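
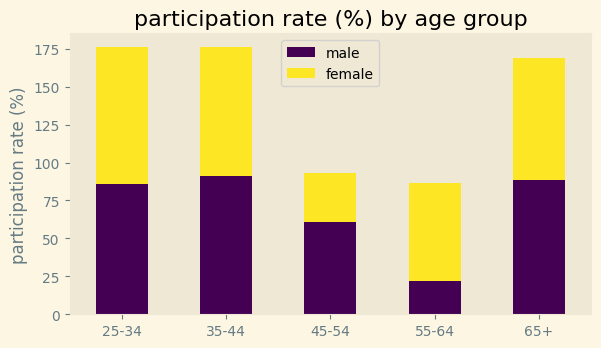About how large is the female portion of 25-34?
≈ 100

female top ≈ 180, bottom ≈ 80; segment ≈ 100.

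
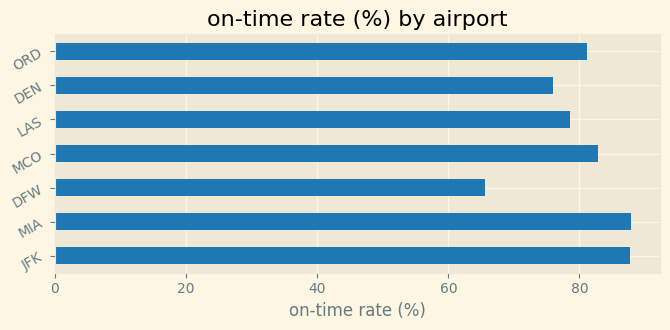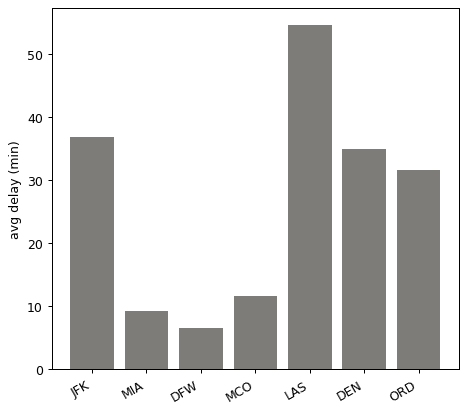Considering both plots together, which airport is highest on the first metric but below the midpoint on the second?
MIA

Chart 2 median avg delay (min) ≈ 30; below-median airports: MIA, DFW, MCO. Among those, MIA has the highest on-time rate (%) (≈ 90).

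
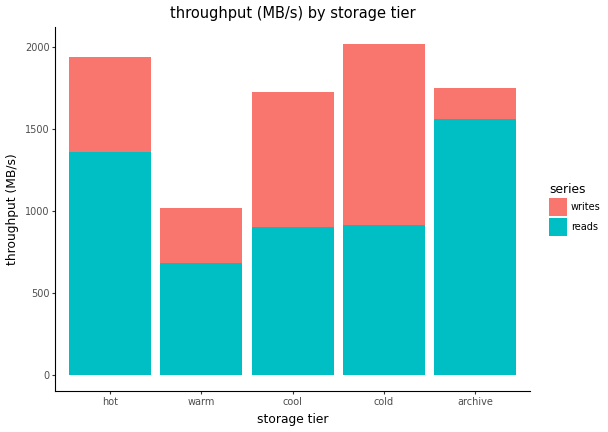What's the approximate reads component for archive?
reads top ≈ 1600, bottom ≈ 0; segment ≈ 1600.

≈ 1600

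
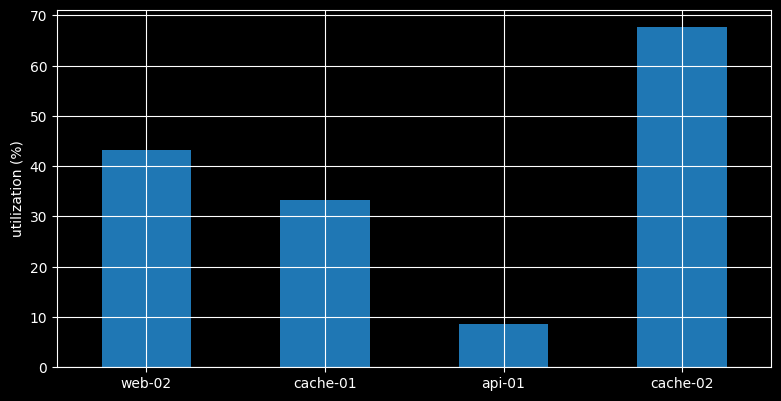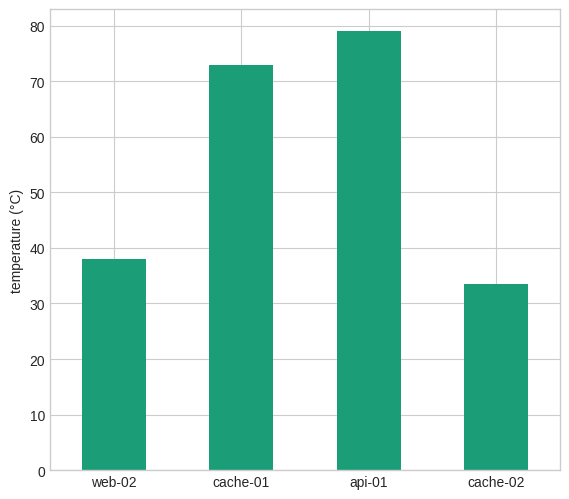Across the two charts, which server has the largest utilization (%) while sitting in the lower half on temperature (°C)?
cache-02

Chart 2 median temperature (°C) ≈ 60; below-median servers: web-02, cache-02. Among those, cache-02 has the highest utilization (%) (≈ 70).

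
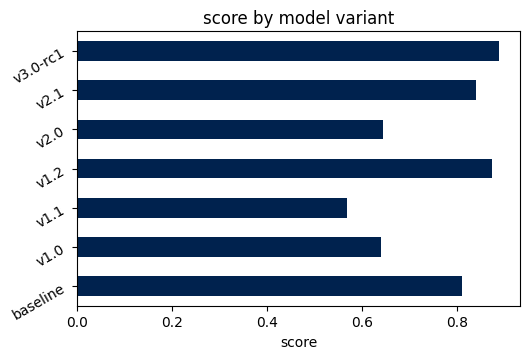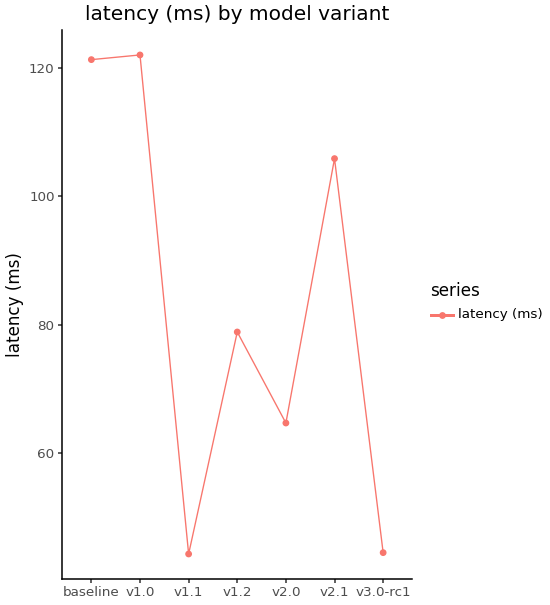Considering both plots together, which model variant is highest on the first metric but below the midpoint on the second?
Chart 2 median latency (ms) ≈ 80; below-median model variants: v1.1, v2.0, v3.0-rc1. Among those, v3.0-rc1 has the highest score (≈ 0.9).

v3.0-rc1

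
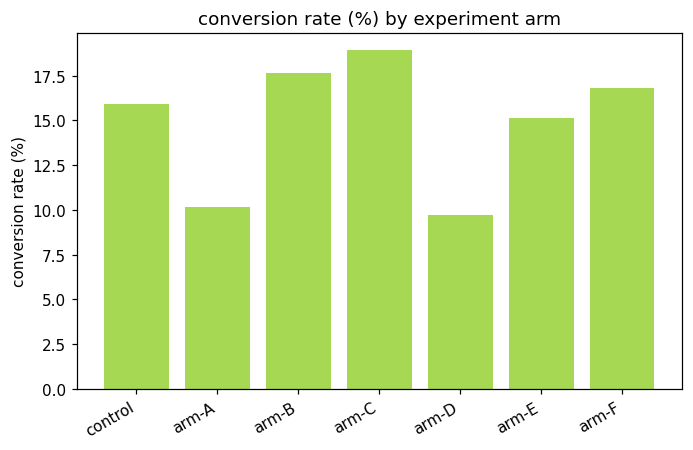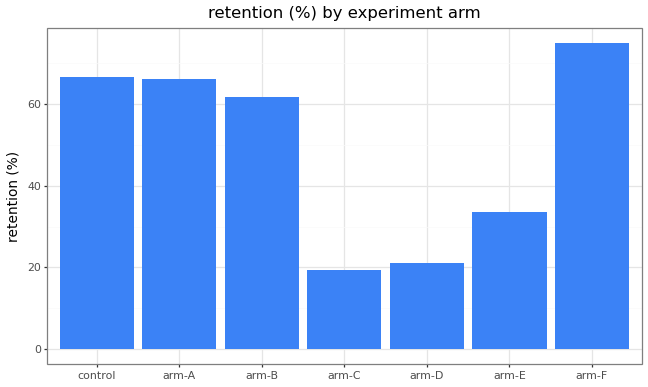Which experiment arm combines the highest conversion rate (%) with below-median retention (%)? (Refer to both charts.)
Chart 2 median retention (%) ≈ 60; below-median experiment arms: arm-C, arm-D, arm-E. Among those, arm-C has the highest conversion rate (%) (≈ 18).

arm-C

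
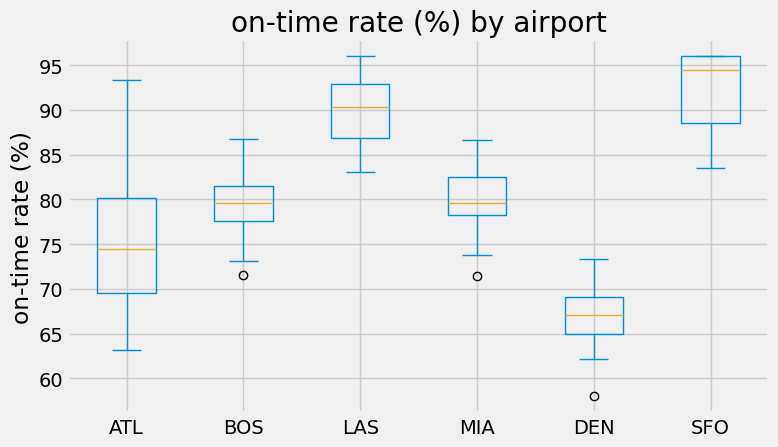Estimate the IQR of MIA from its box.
Q3 ≈ 85, Q1 ≈ 80; IQR ≈ 5.

≈ 5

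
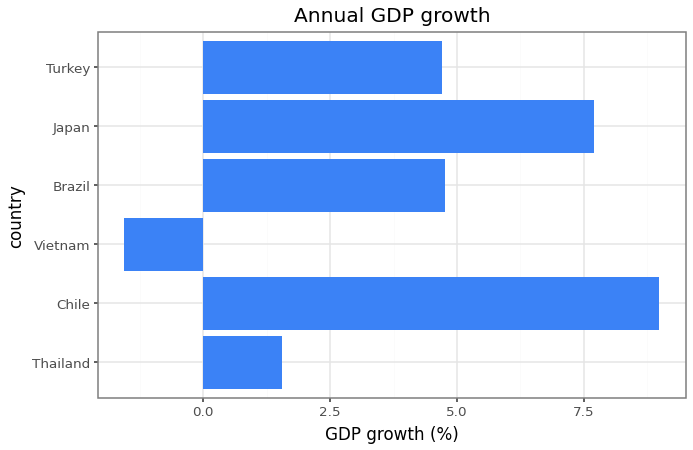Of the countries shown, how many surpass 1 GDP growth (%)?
5

Above 1: Thailand, Chile, Brazil, Japan, Turkey.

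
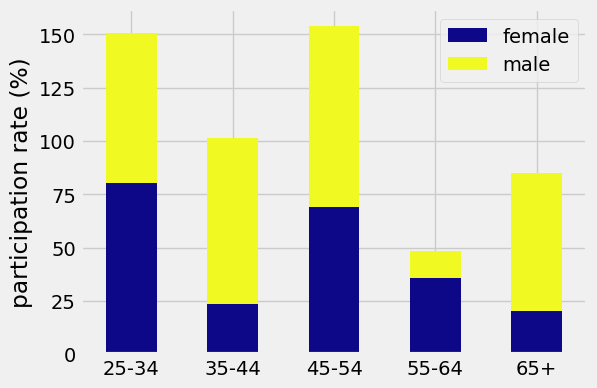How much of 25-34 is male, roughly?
male top ≈ 160, bottom ≈ 80; segment ≈ 80.

≈ 80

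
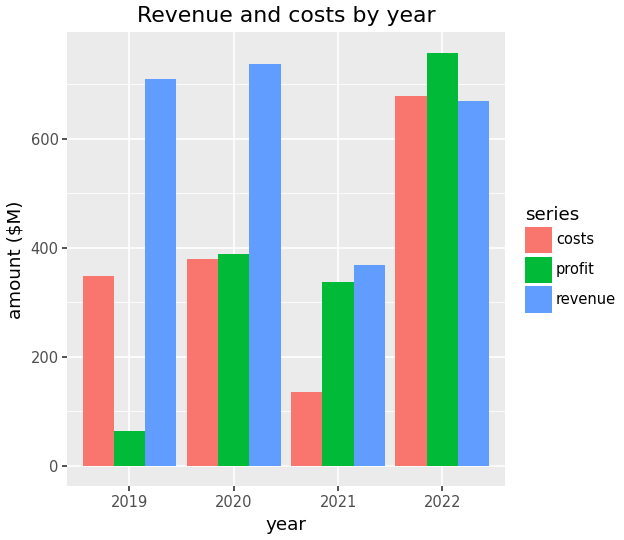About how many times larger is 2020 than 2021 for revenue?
2020 ≈ 700, 2021 ≈ 400; 700/400 ≈ 1.75.

≈ 1.75×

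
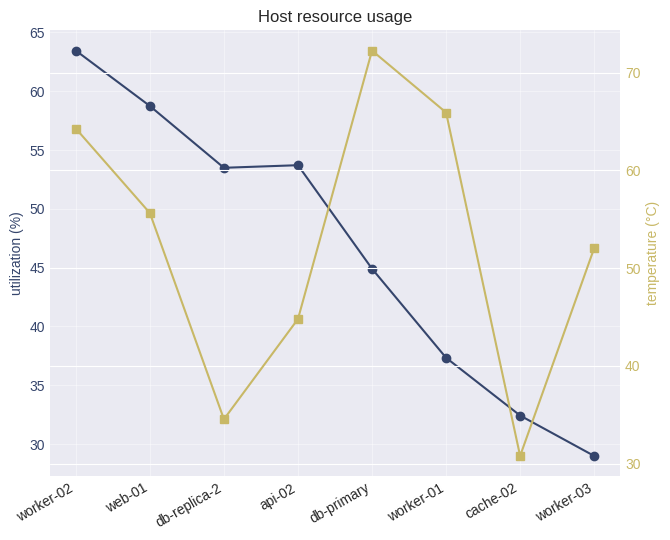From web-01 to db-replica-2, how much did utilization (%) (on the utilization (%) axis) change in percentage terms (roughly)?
web-01 ≈ 60, db-replica-2 ≈ 55; (55 − 60) / 60 ≈ -8.3%.

≈ -8.3%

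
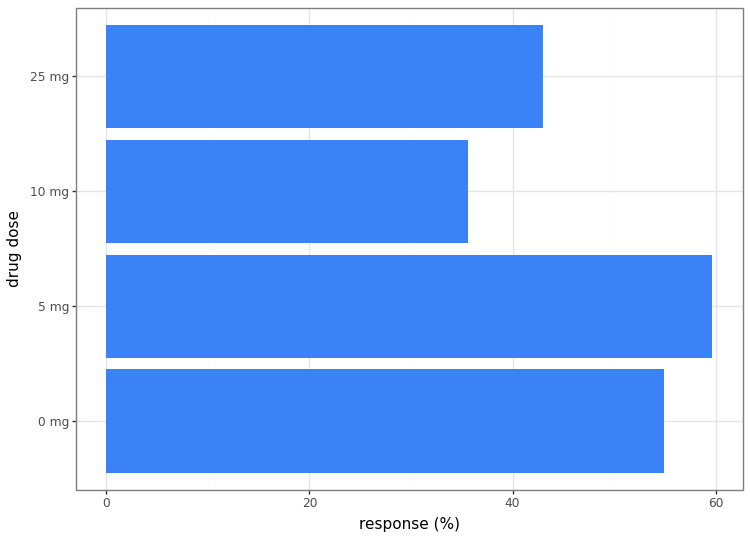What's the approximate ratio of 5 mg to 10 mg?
≈ 1.71×

5 mg ≈ 60, 10 mg ≈ 35; 60/35 ≈ 1.71.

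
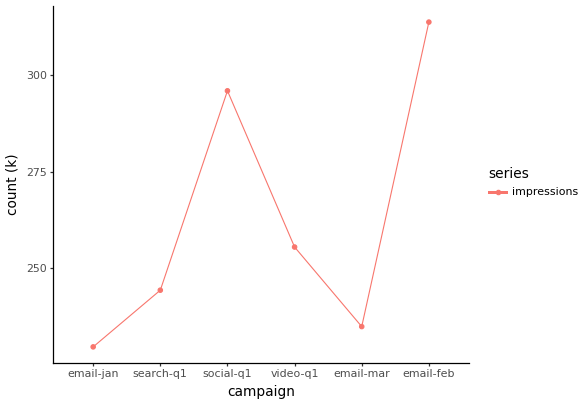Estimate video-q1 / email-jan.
≈ 1.13×

video-q1 ≈ 260, email-jan ≈ 230; 260/230 ≈ 1.13.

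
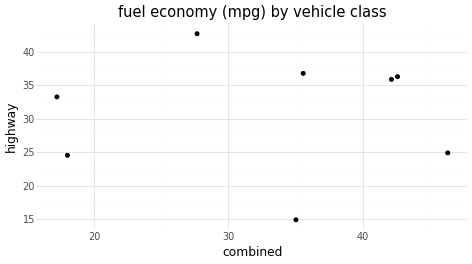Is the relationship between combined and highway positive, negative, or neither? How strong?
no clear correlation

Points are roughly uncorrelated; weak (|r| ≈ 0.0).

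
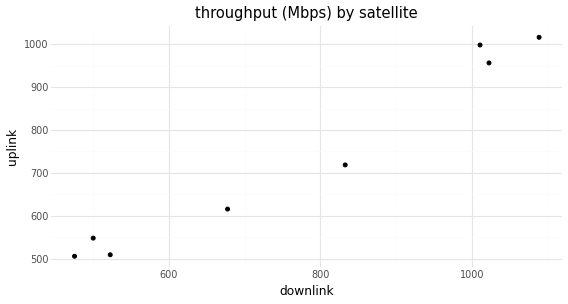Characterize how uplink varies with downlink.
positive, strong

Points are positively correlated; strong (|r| ≈ 1.0).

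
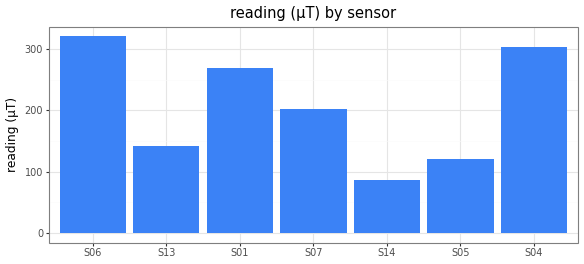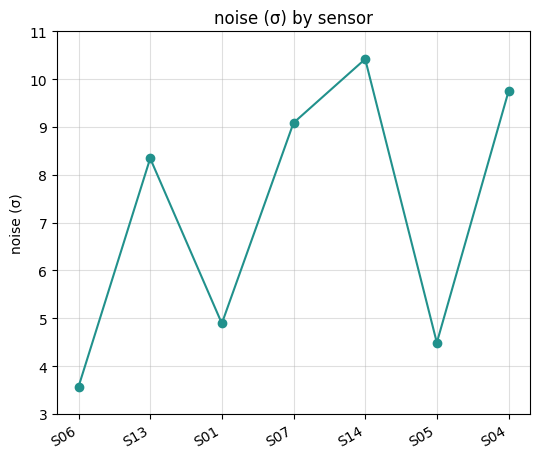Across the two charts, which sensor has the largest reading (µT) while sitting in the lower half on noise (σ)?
S06

Chart 2 median noise (σ) ≈ 8; below-median sensors: S06, S01, S05. Among those, S06 has the highest reading (µT) (≈ 300).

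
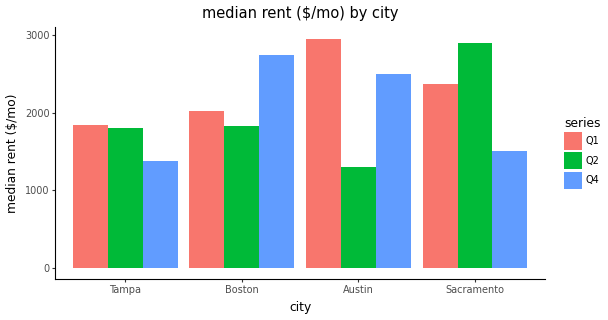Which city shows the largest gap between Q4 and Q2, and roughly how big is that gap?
Sacramento, ≈ 1500 $/mo

Sacramento: Q4 ≈ 1500, Q2 ≈ 3000 → gap ≈ 1500. Next-largest (Austin) is only ≈ 1000.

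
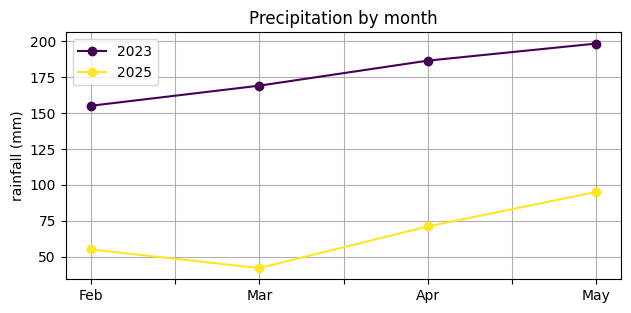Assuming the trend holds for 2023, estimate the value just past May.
≈ 220

Last three: 160, 180, 200 → slope ≈ 20/step → next ≈ 220.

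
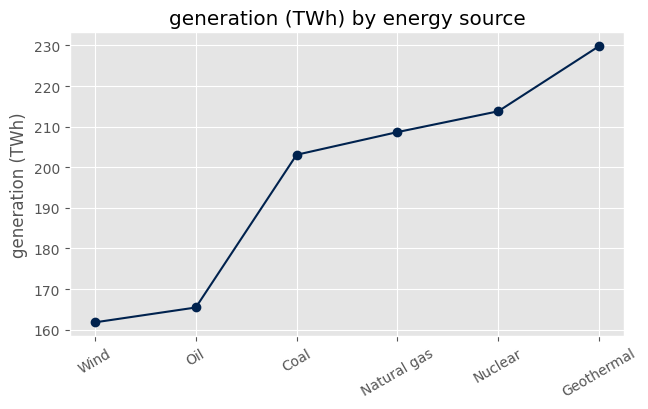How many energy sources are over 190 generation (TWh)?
Above 190: Coal, Natural gas, Nuclear, Geothermal.

4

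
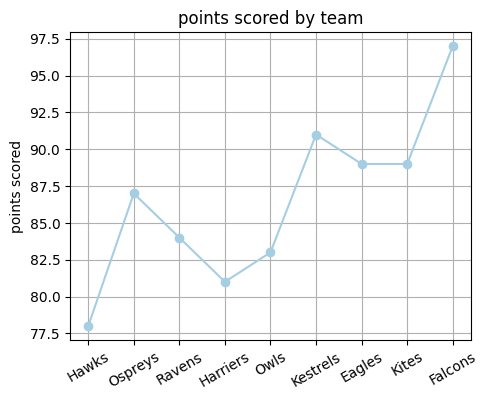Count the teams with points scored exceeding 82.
Above 82: Ospreys, Ravens, Owls, Kestrels, Eagles, Kites, Falcons.

7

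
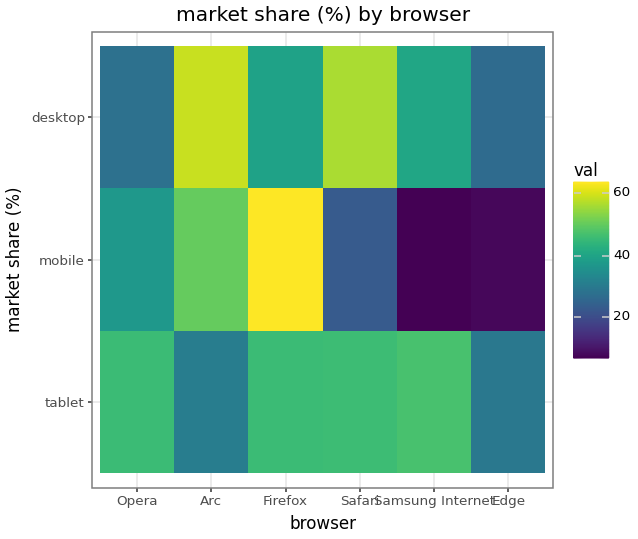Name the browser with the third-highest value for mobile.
Opera

Top 4 for mobile: Firefox ≈ 65, Arc ≈ 50, Opera ≈ 35, Safari ≈ 25.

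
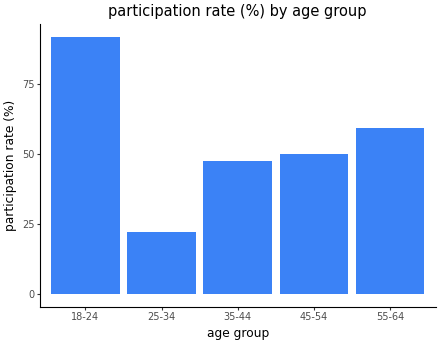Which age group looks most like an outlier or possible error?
18-24

18-24 ≈ 90; the rest sit between ≈ 20 and ≈ 60.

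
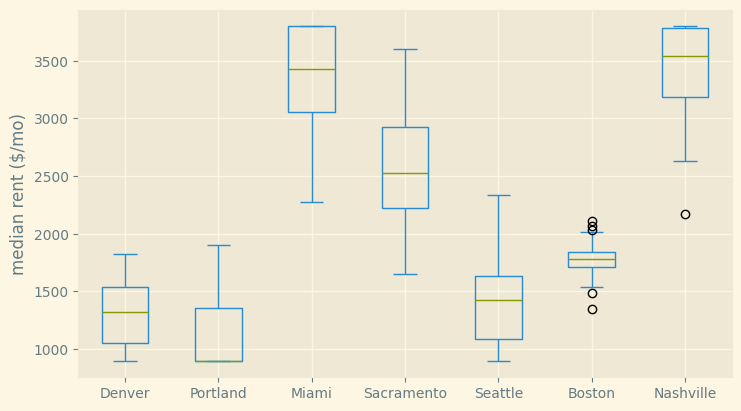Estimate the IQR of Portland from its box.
Q3 ≈ 1500, Q1 ≈ 1000; IQR ≈ 500.

≈ 500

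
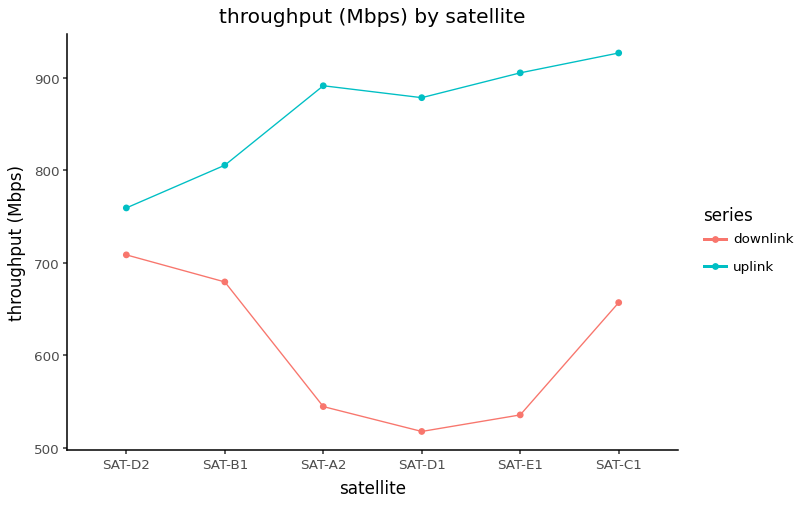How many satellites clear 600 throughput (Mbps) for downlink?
Above 600: SAT-D2, SAT-B1, SAT-C1.

3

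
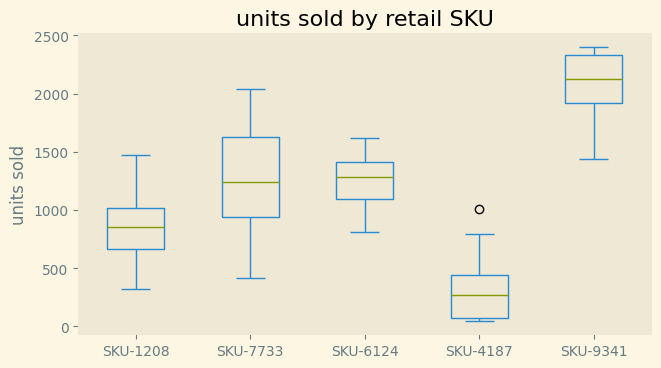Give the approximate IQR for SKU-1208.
≈ 400

Q3 ≈ 1000, Q1 ≈ 600; IQR ≈ 400.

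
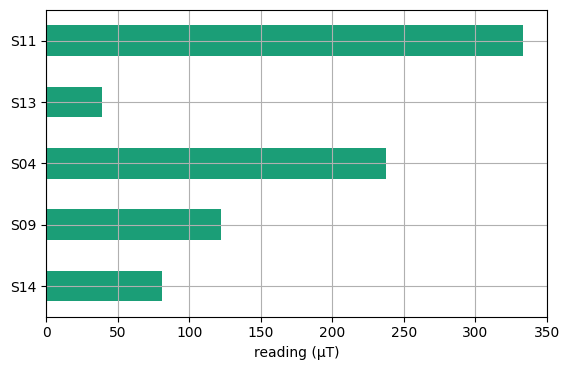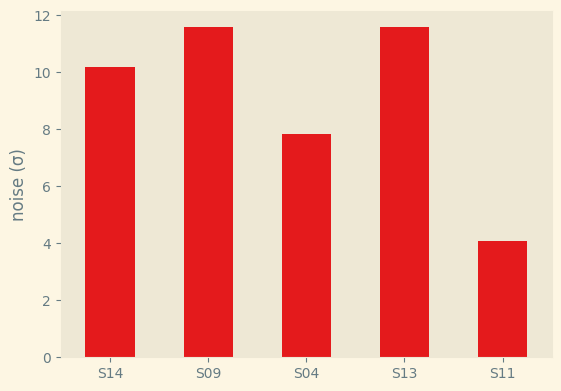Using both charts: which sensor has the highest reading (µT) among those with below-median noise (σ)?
S11

Chart 2 median noise (σ) ≈ 10; below-median sensors: S04, S11. Among those, S11 has the highest reading (µT) (≈ 350).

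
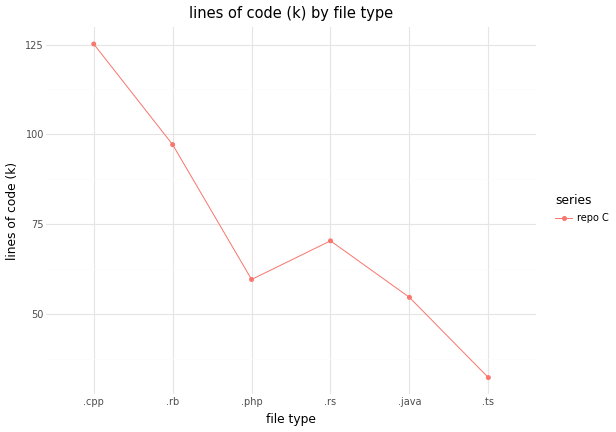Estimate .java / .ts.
≈ 1.67×

.java ≈ 50, .ts ≈ 30; 50/30 ≈ 1.67.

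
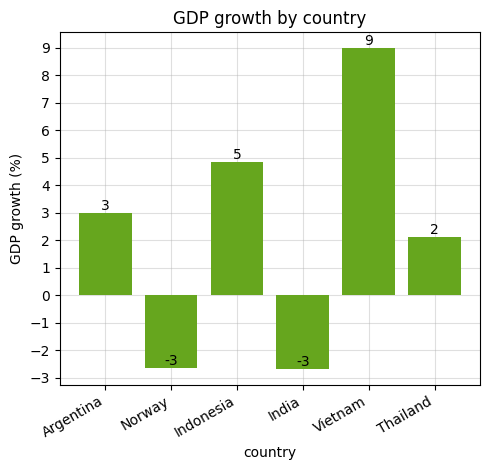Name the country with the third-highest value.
Argentina

Top 4: Vietnam ≈ 9, Indonesia ≈ 5, Argentina ≈ 3, Thailand ≈ 2.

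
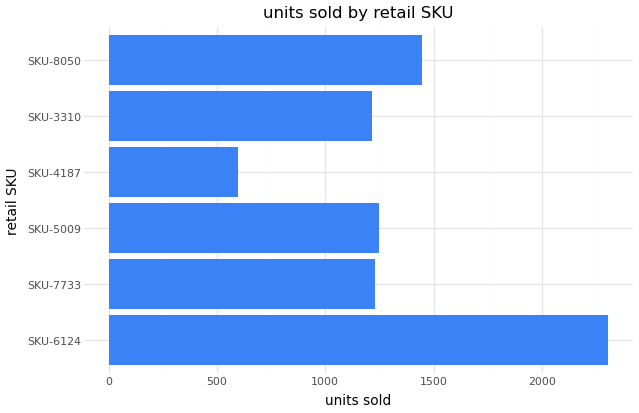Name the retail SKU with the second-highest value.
Top 3: SKU-6124 ≈ 2400, SKU-8050 ≈ 1400, SKU-5009 ≈ 1200.

SKU-8050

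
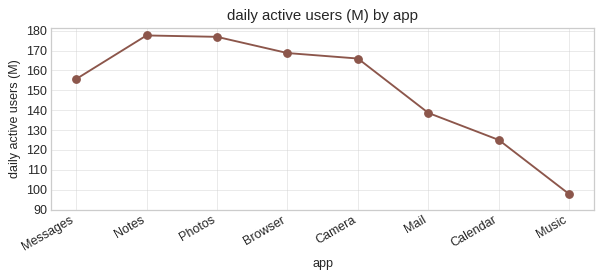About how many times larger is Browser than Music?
≈ 1.7×

Browser ≈ 170, Music ≈ 100; 170/100 ≈ 1.7.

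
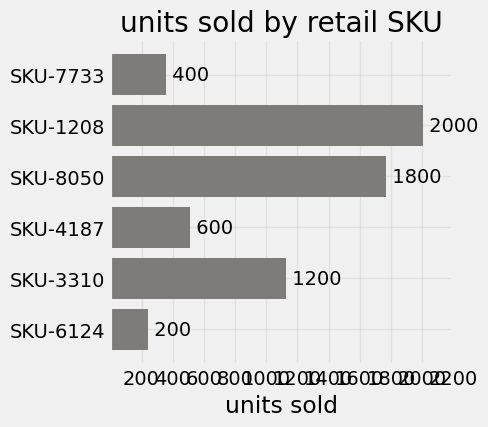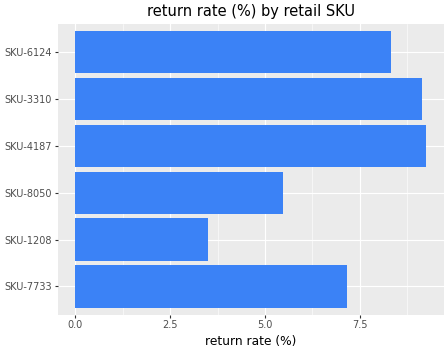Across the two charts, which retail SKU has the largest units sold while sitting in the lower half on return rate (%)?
SKU-1208

Chart 2 median return rate (%) ≈ 8; below-median retail SKUs: SKU-7733, SKU-1208, SKU-8050. Among those, SKU-1208 has the highest units sold (≈ 2000).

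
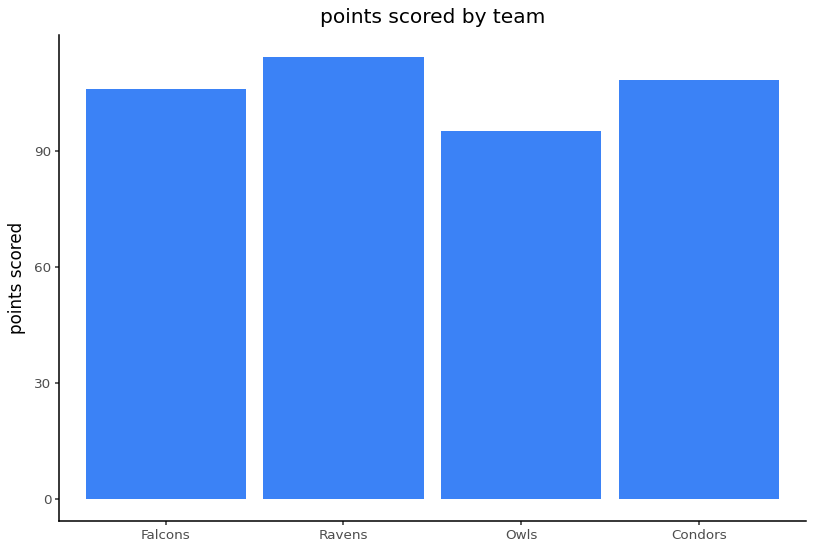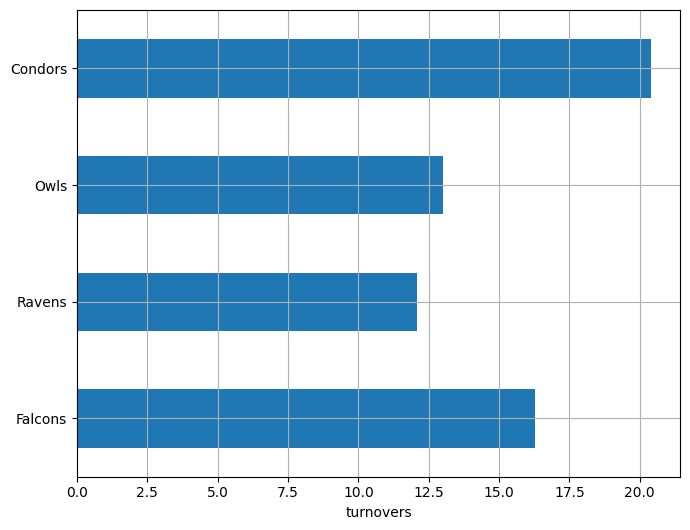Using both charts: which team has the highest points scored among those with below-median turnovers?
Chart 2 median turnovers ≈ 14; below-median teams: Ravens, Owls. Among those, Ravens has the highest points scored (≈ 120).

Ravens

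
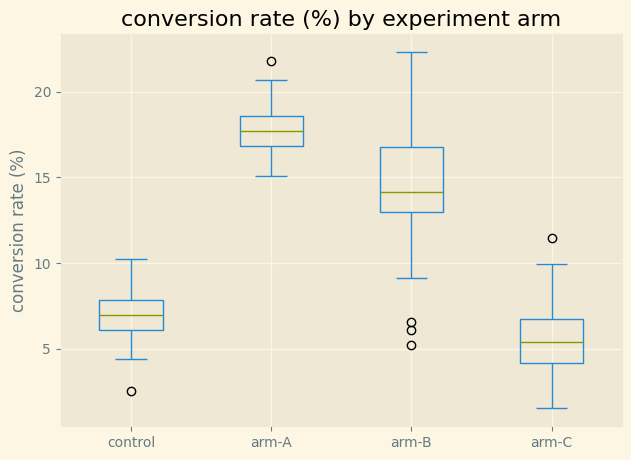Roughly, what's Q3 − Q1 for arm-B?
Q3 ≈ 17, Q1 ≈ 13; IQR ≈ 4.

≈ 4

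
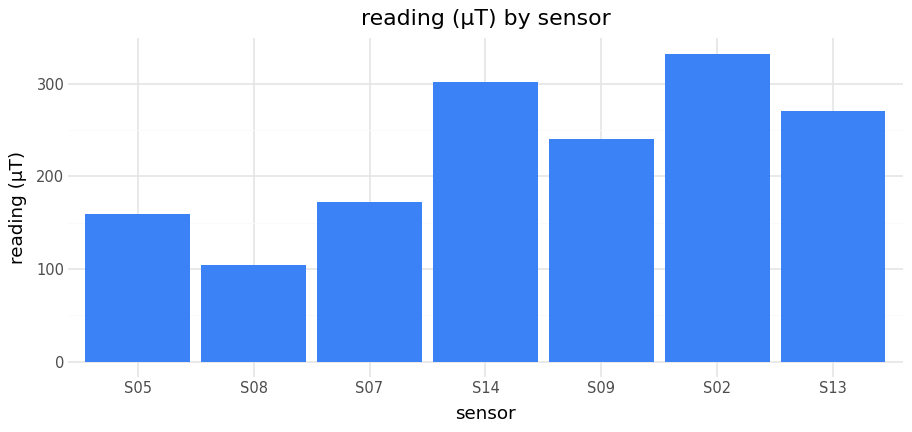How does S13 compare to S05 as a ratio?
≈ 1.67×

S13 ≈ 250, S05 ≈ 150; 250/150 ≈ 1.67.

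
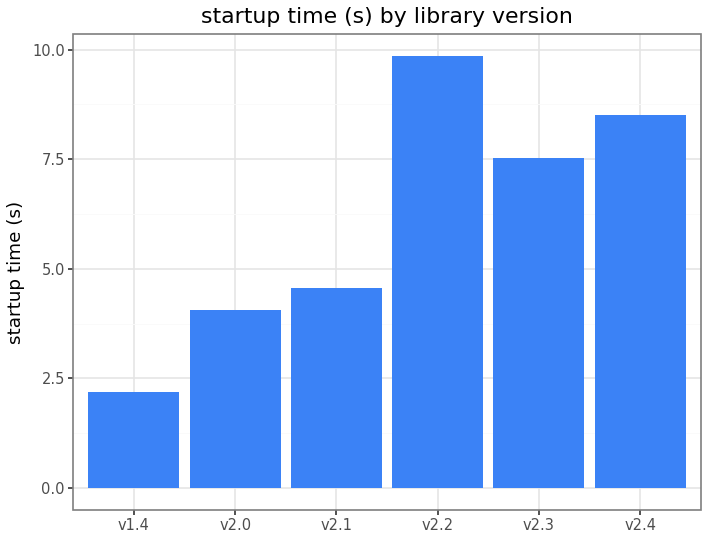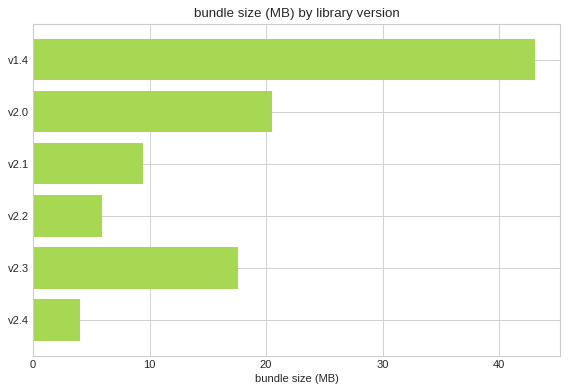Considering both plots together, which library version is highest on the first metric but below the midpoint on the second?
Chart 2 median bundle size (MB) ≈ 15; below-median library versions: v2.1, v2.2, v2.4. Among those, v2.2 has the highest startup time (s) (≈ 10).

v2.2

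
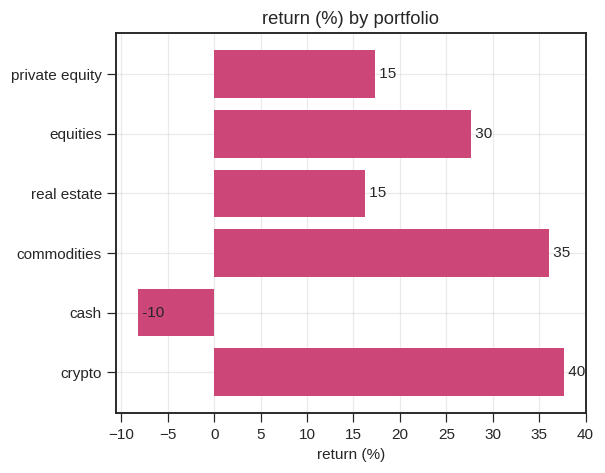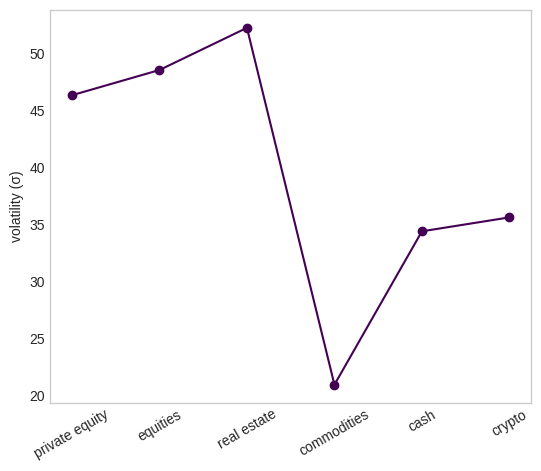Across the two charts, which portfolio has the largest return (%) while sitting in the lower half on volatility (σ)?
crypto

Chart 2 median volatility (σ) ≈ 40; below-median portfolios: commodities, cash, crypto. Among those, crypto has the highest return (%) (≈ 40).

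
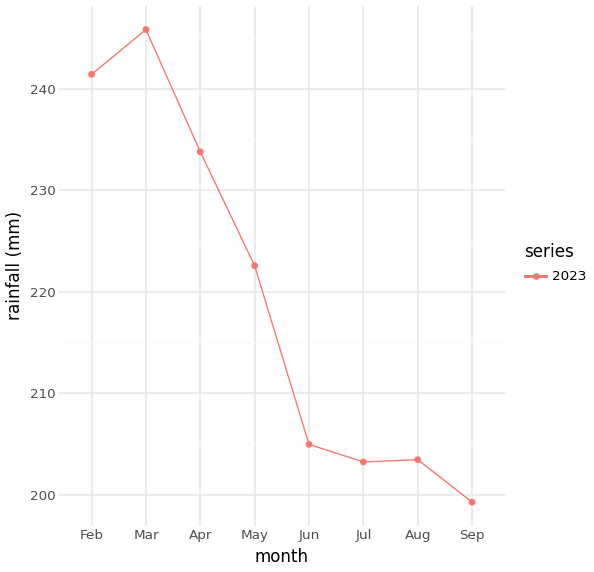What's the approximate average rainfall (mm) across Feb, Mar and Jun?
(240 + 245 + 205) / 3 ≈ 230.

≈ 230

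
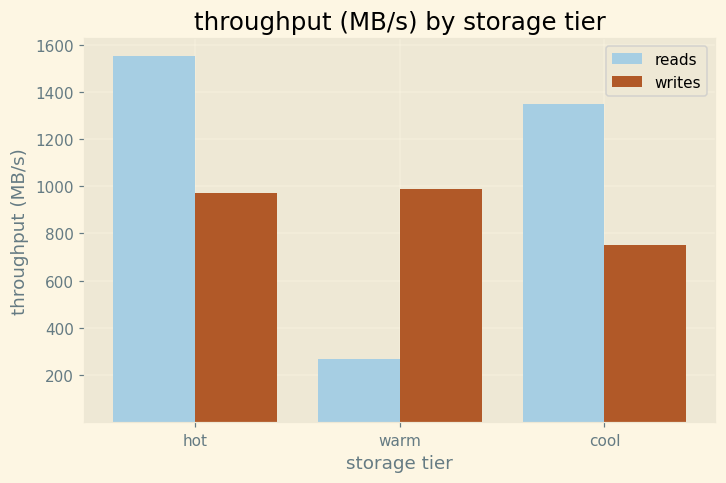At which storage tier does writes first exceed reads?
hot: writes ≈ 1000 vs reads ≈ 1600 (not yet); warm: writes ≈ 1000 vs reads ≈ 200 (first crossover).

warm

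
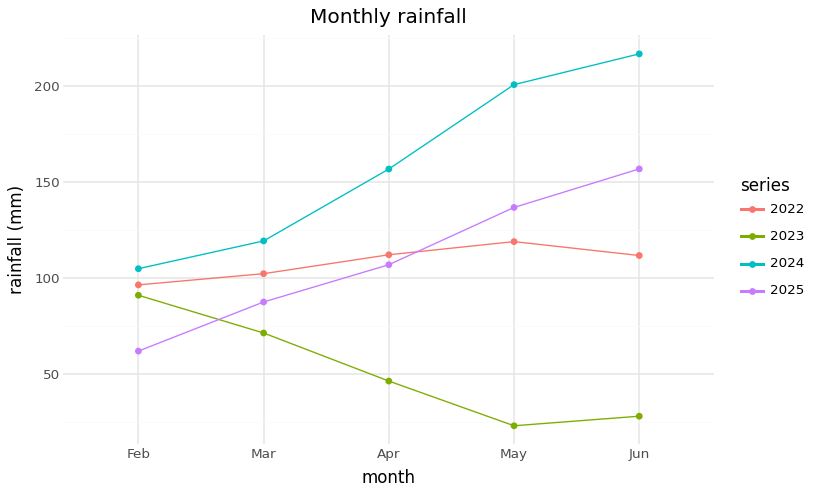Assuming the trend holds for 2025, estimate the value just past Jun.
Last three: 100, 140, 160 → slope ≈ 30/step → next ≈ 190.

≈ 190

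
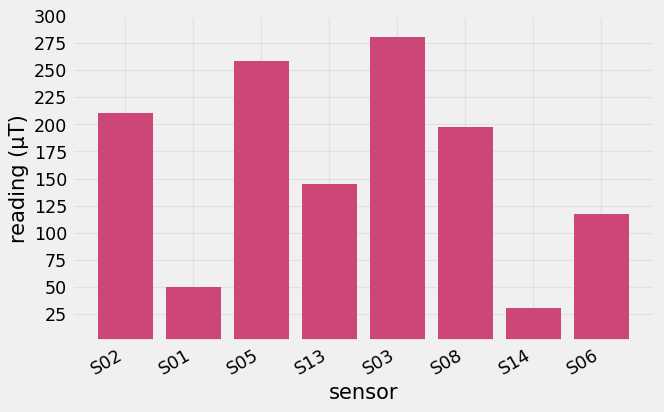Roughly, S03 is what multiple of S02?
S03 ≈ 275, S02 ≈ 200; 275/200 ≈ 1.38.

≈ 1.38×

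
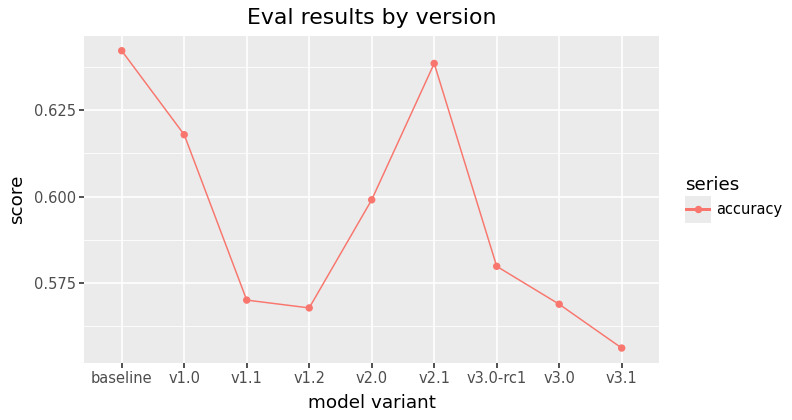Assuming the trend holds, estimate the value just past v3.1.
Last three: 0.58, 0.57, 0.56 → slope ≈ -0.01/step → next ≈ 0.55.

≈ 0.55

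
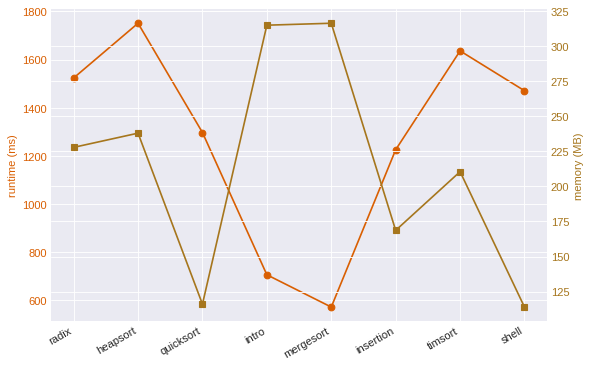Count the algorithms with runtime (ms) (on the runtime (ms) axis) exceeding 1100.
Above 1100: radix, heapsort, quicksort, insertion, timsort, shell.

6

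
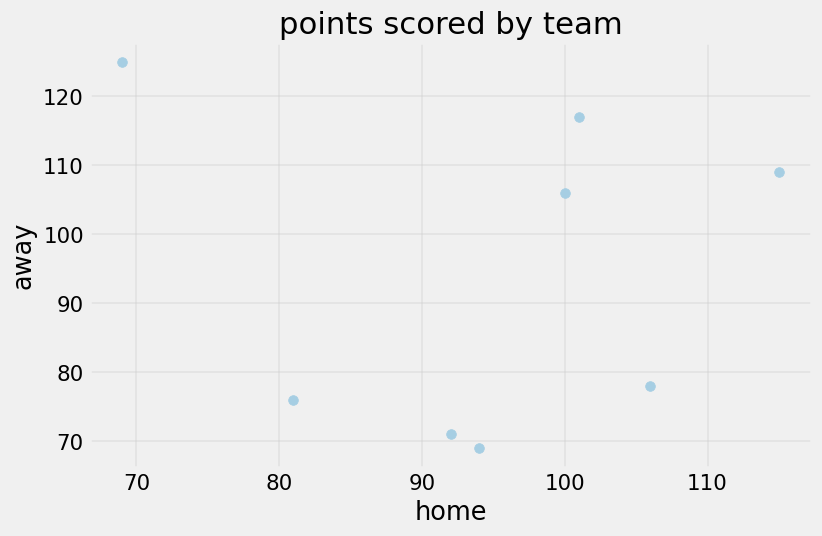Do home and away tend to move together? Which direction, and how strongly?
Points are roughly uncorrelated; weak (|r| ≈ 0.1).

no clear correlation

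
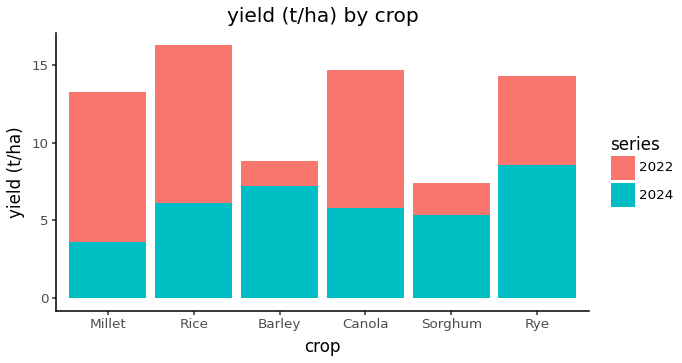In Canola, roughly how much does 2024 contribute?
2024 top ≈ 6, bottom ≈ 0; segment ≈ 6.

≈ 6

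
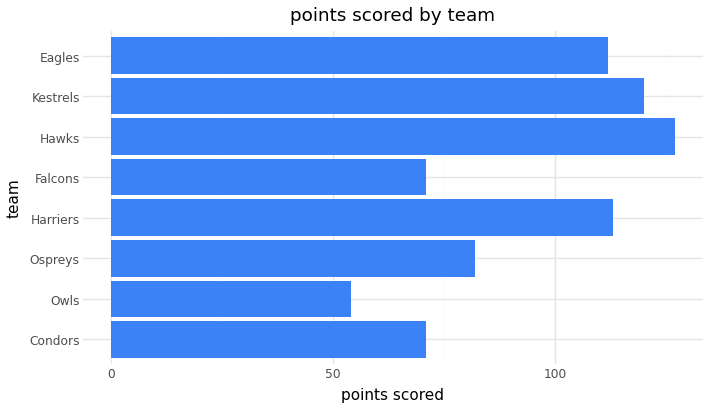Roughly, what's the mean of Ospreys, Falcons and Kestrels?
≈ 93

(80 + 80 + 120) / 3 ≈ 93.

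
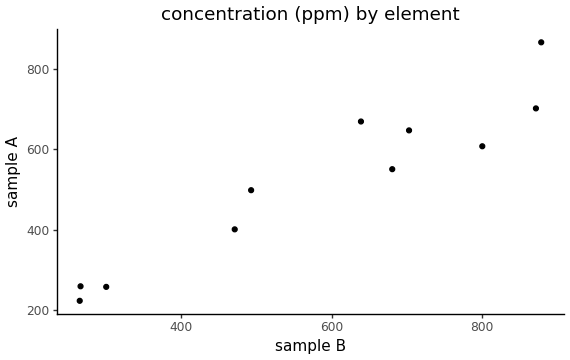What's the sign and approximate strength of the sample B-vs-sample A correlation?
positive, strong

Points are positively correlated; strong (|r| ≈ 1.0).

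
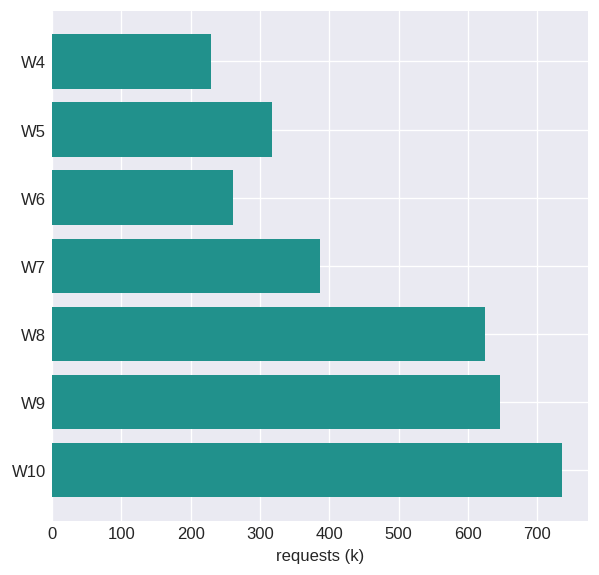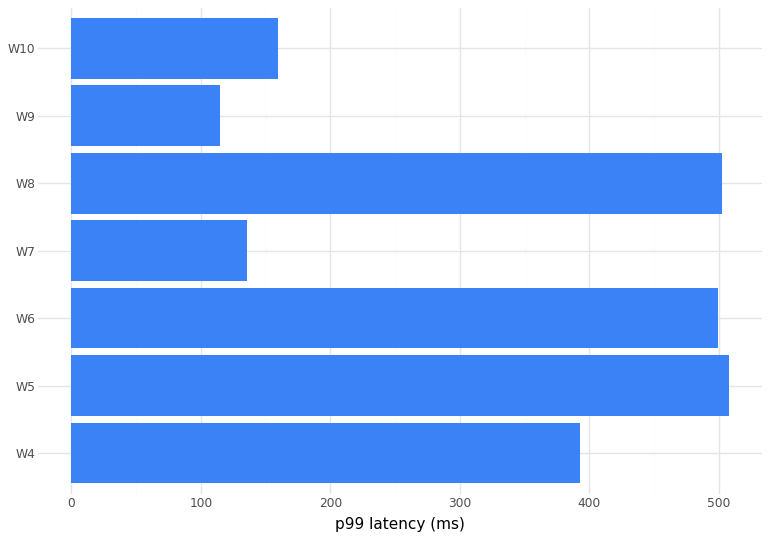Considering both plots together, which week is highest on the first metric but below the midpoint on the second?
Chart 2 median p99 latency (ms) ≈ 400; below-median weeks: W7, W9, W10. Among those, W10 has the highest requests (k) (≈ 700).

W10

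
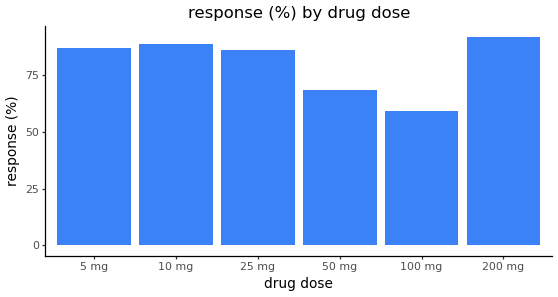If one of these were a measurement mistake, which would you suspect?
100 mg

100 mg ≈ 60; the rest sit between ≈ 70 and ≈ 90.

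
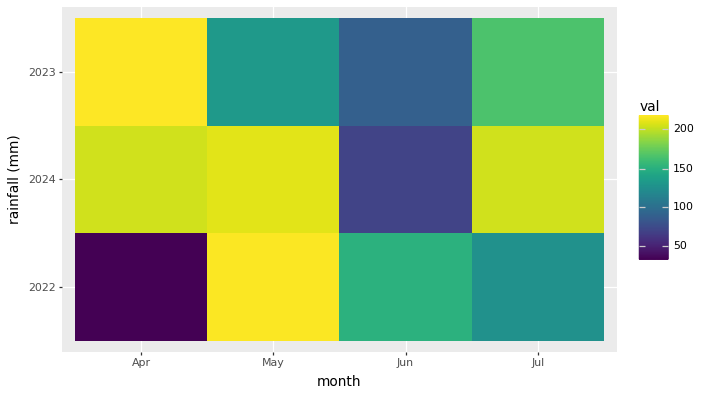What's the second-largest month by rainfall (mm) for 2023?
Jul

Top 3 for 2023: Apr ≈ 220, Jul ≈ 160, May ≈ 140.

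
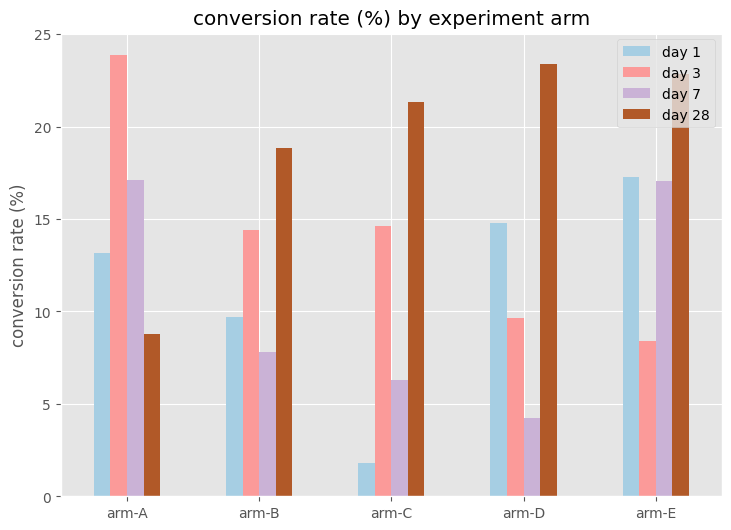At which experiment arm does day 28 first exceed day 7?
arm-A: day 28 ≈ 8 vs day 7 ≈ 18 (not yet); arm-B: day 28 ≈ 18 vs day 7 ≈ 8 (first crossover).

arm-B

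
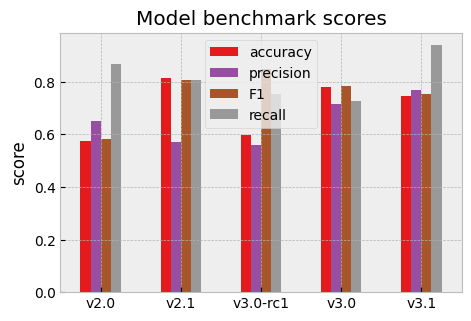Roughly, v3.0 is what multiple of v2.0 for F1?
≈ 1.33×

v3.0 ≈ 0.8, v2.0 ≈ 0.6; 0.8/0.6 ≈ 1.33.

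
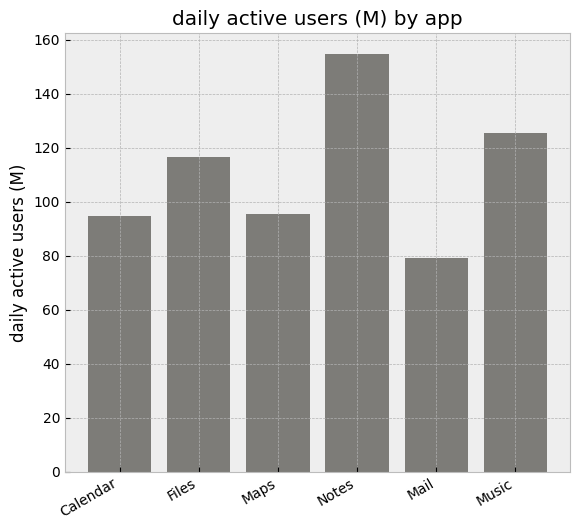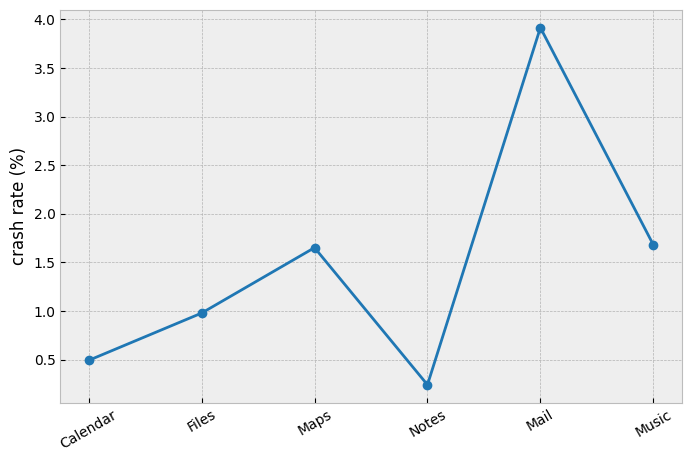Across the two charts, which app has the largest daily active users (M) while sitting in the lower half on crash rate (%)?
Chart 2 median crash rate (%) ≈ 1.5; below-median apps: Calendar, Files, Notes. Among those, Notes has the highest daily active users (M) (≈ 160).

Notes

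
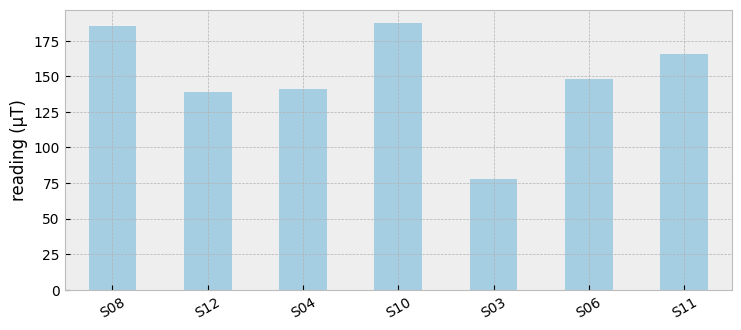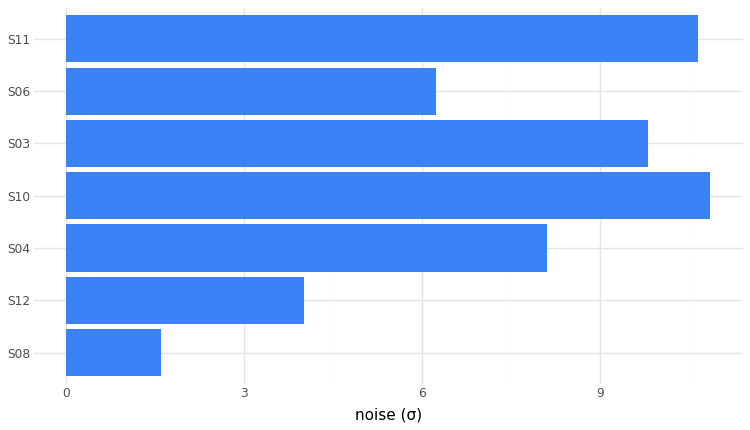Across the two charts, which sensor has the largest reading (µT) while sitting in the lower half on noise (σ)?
S08

Chart 2 median noise (σ) ≈ 8; below-median sensors: S08, S12, S06. Among those, S08 has the highest reading (µT) (≈ 180).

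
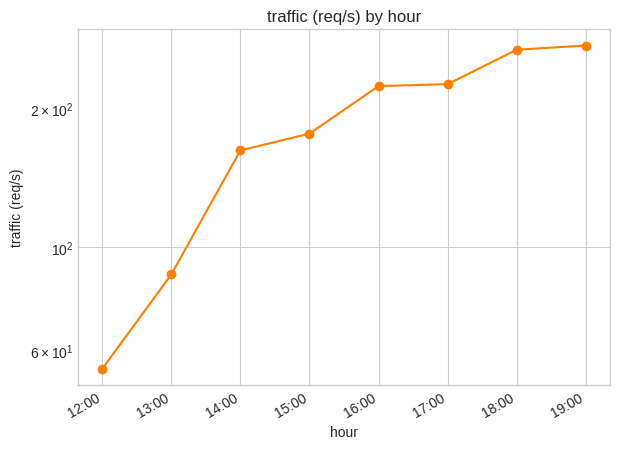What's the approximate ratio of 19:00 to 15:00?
19:00 ≈ 280, 15:00 ≈ 180; 280/180 ≈ 1.56.

≈ 1.56×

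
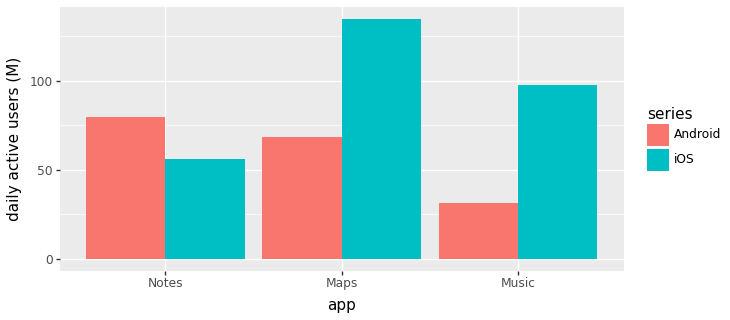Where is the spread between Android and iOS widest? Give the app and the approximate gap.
Maps: Android ≈ 60, iOS ≈ 140 → gap ≈ 80. Next-largest (Music) is only ≈ 60.

Maps, ≈ 80 M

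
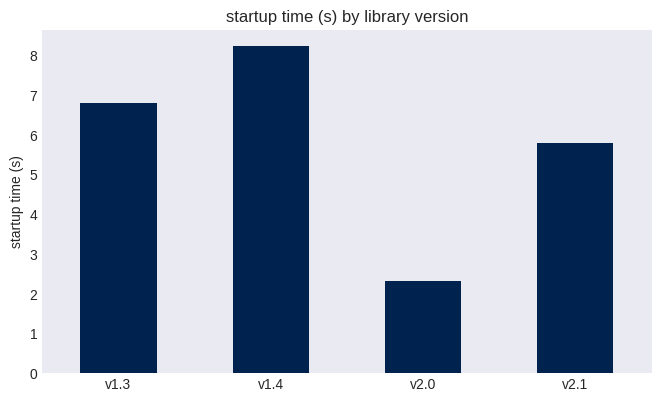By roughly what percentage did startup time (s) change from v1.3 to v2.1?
≈ -14.3%

v1.3 ≈ 7, v2.1 ≈ 6; (6 − 7) / 7 ≈ -14.3%.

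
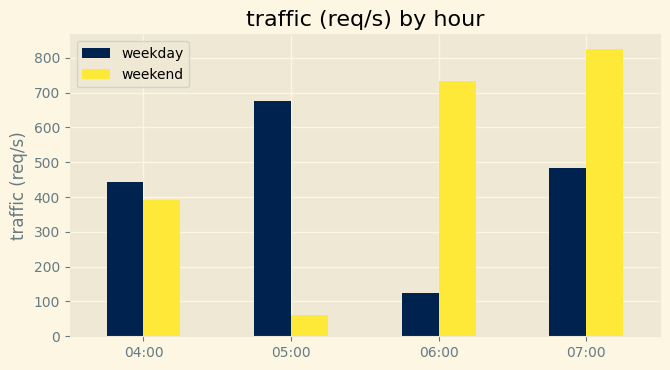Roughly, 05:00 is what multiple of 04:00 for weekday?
05:00 ≈ 700, 04:00 ≈ 400; 700/400 ≈ 1.75.

≈ 1.75×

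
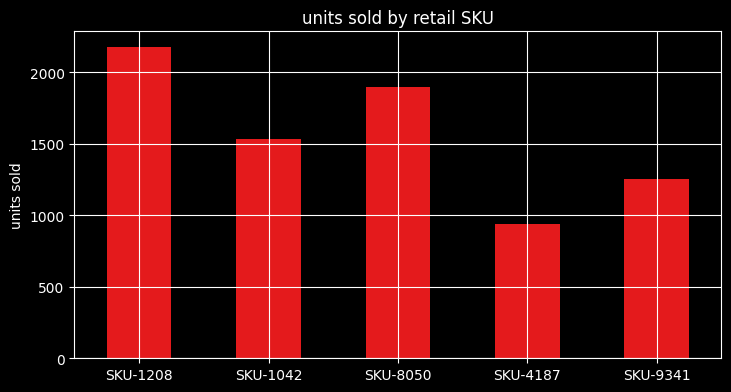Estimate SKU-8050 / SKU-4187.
SKU-8050 ≈ 1800, SKU-4187 ≈ 1000; 1800/1000 ≈ 1.8.

≈ 1.8×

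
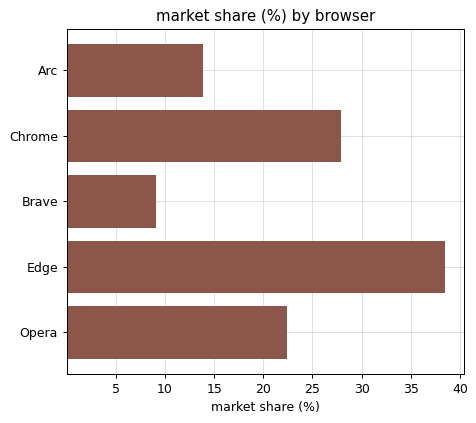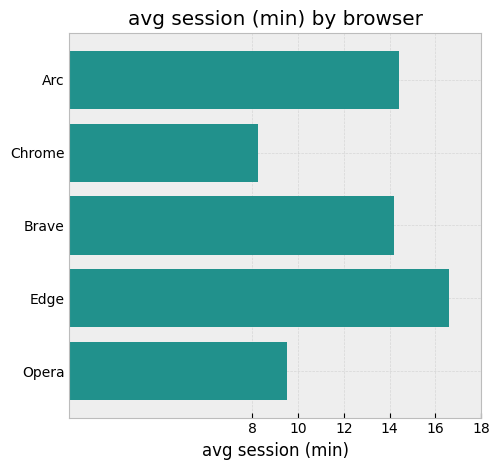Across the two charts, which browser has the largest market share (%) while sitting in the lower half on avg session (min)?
Chart 2 median avg session (min) ≈ 14; below-median browsers: Chrome, Opera. Among those, Chrome has the highest market share (%) (≈ 30).

Chrome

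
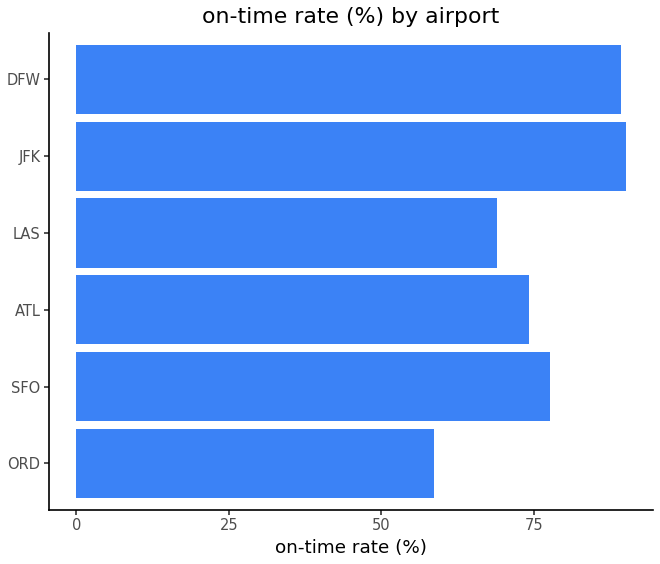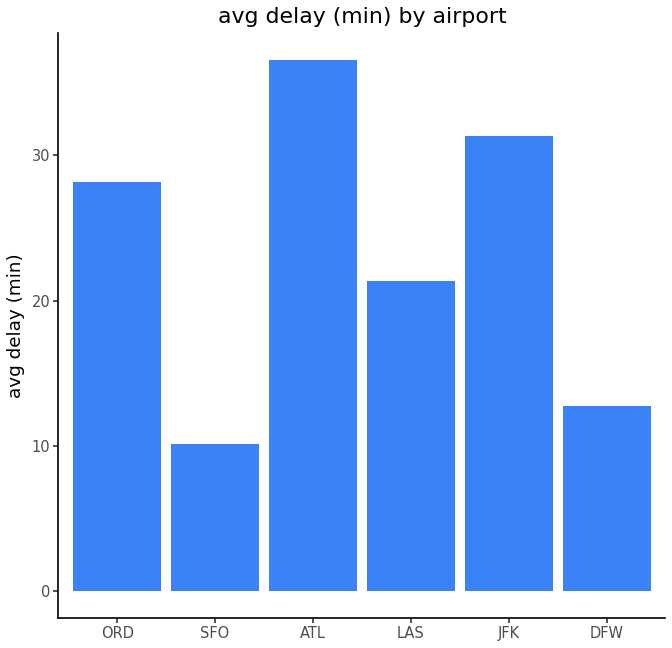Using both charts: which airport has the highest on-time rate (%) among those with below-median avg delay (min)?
Chart 2 median avg delay (min) ≈ 25; below-median airports: SFO, LAS, DFW. Among those, DFW has the highest on-time rate (%) (≈ 90).

DFW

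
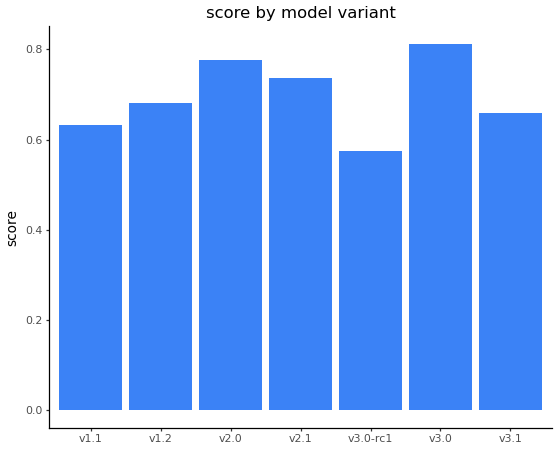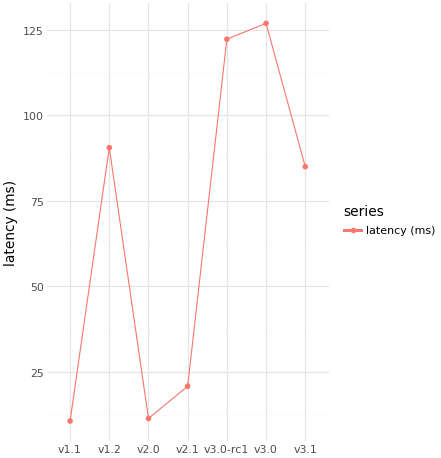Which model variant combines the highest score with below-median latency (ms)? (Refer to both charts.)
Chart 2 median latency (ms) ≈ 80; below-median model variants: v1.1, v2.0, v2.1. Among those, v2.0 has the highest score (≈ 0.8).

v2.0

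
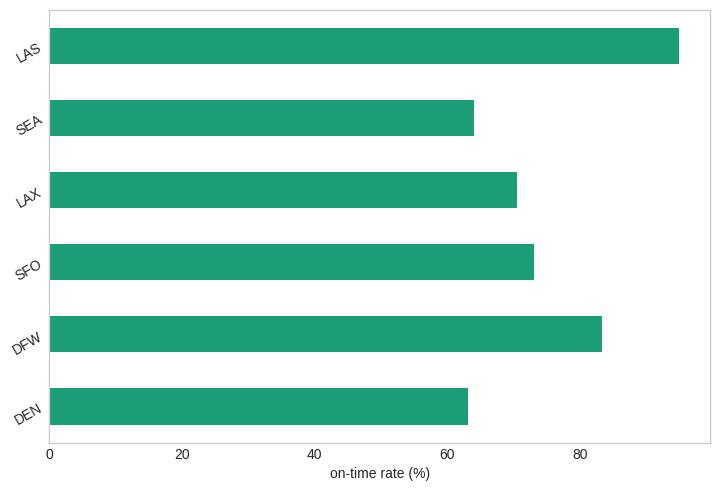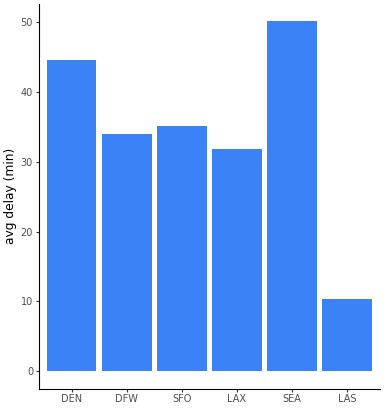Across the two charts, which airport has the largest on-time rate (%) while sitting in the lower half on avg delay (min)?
LAS

Chart 2 median avg delay (min) ≈ 35; below-median airports: DFW, LAX, LAS. Among those, LAS has the highest on-time rate (%) (≈ 90).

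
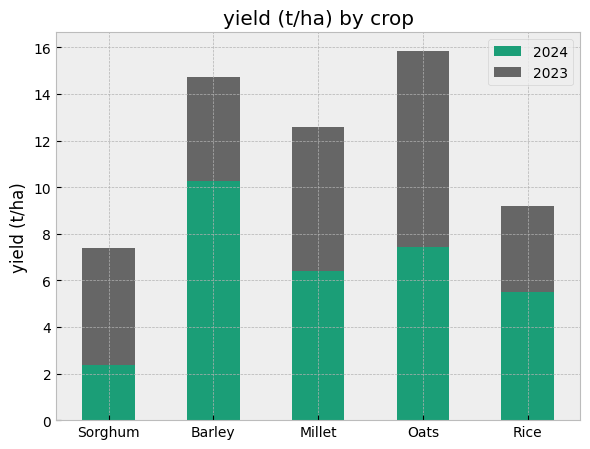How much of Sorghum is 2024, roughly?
≈ 2

2024 top ≈ 2, bottom ≈ 0; segment ≈ 2.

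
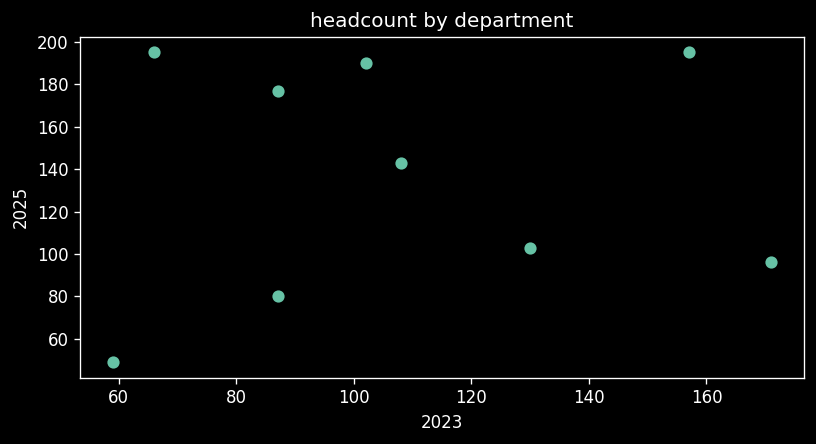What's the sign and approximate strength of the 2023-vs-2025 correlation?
Points are roughly uncorrelated; weak (|r| ≈ 0.1).

no clear correlation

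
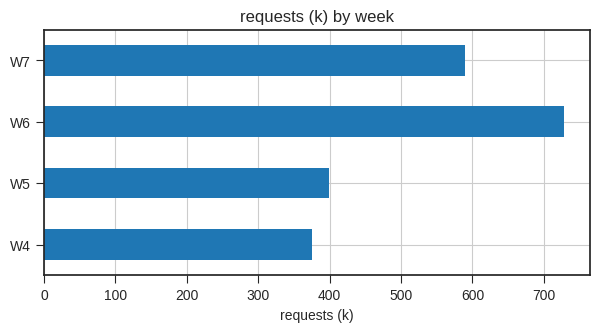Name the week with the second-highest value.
W7

Top 3: W6 ≈ 700, W7 ≈ 600, W5 ≈ 400.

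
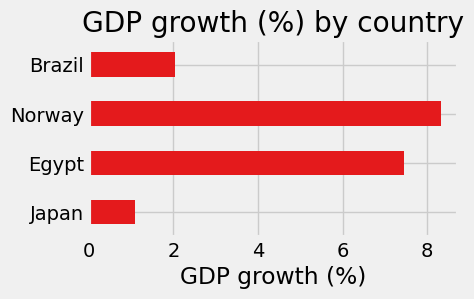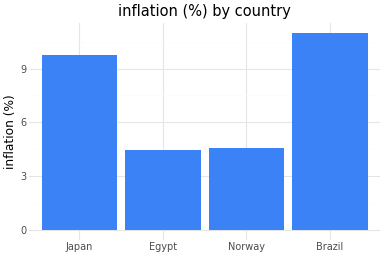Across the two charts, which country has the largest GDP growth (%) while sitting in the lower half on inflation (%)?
Norway

Chart 2 median inflation (%) ≈ 8; below-median countries: Egypt, Norway. Among those, Norway has the highest GDP growth (%) (≈ 8).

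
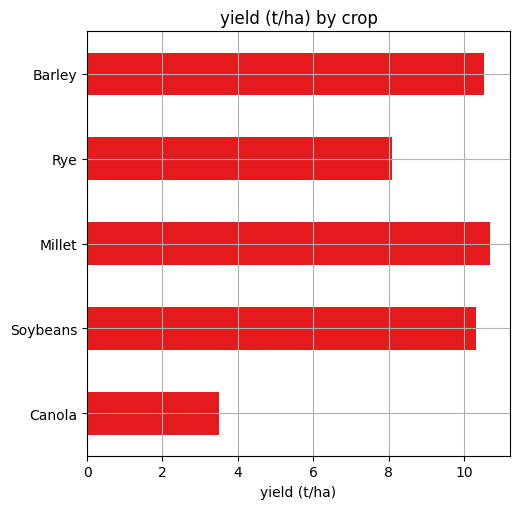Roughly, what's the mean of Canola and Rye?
(4 + 8) / 2 ≈ 6.

≈ 6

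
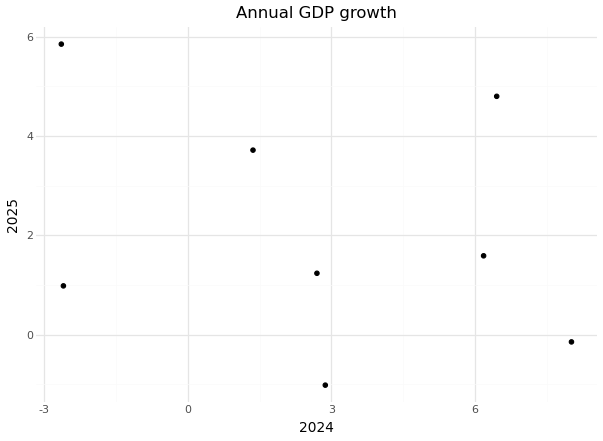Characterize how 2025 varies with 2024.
negative, weak

Points are negatively correlated; weak (|r| ≈ 0.3).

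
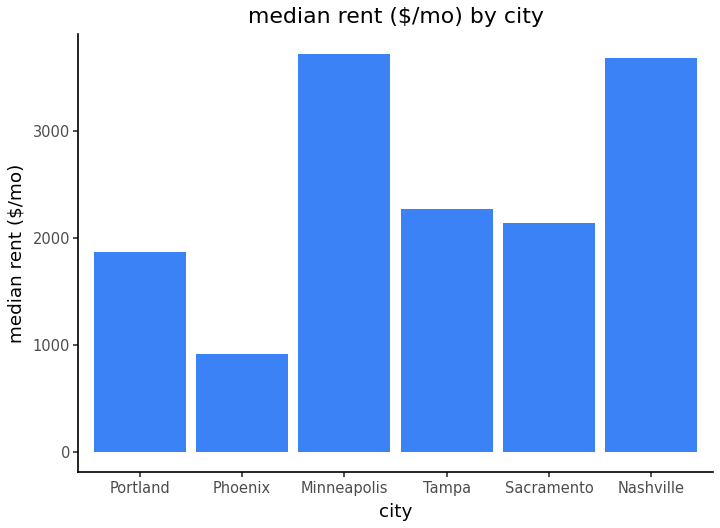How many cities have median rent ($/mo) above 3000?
Above 3000: Minneapolis, Nashville.

2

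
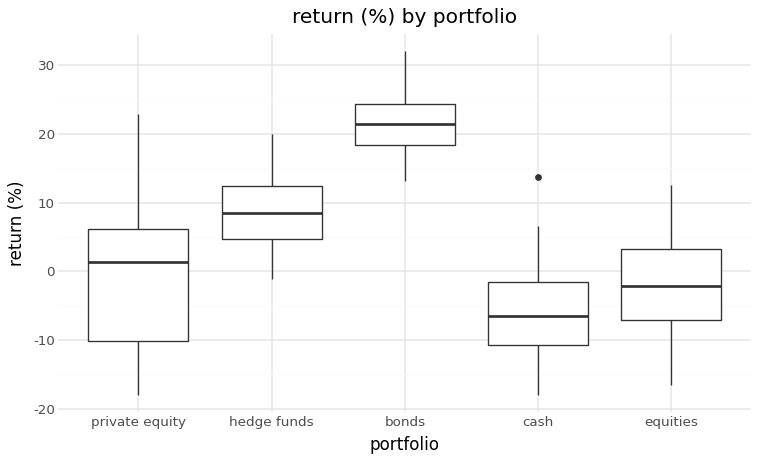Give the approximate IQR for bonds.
≈ 5

Q3 ≈ 25, Q1 ≈ 20; IQR ≈ 5.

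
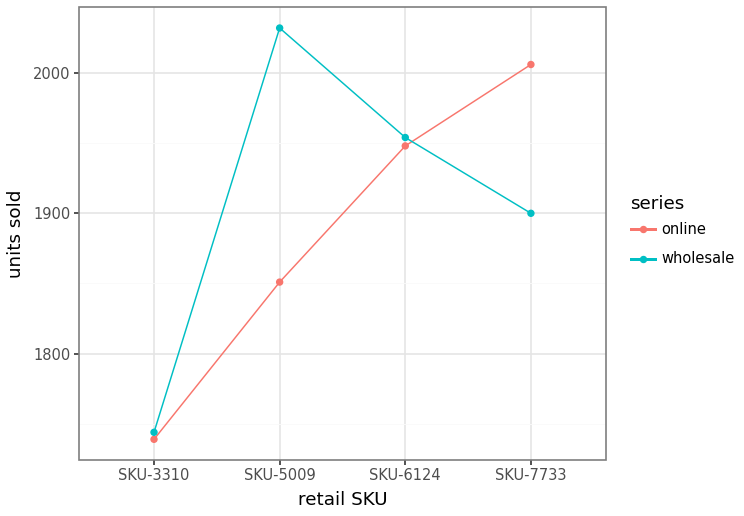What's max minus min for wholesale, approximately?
≈ 275

Max SKU-5009 ≈ 2025, min SKU-3310 ≈ 1750; range ≈ 275.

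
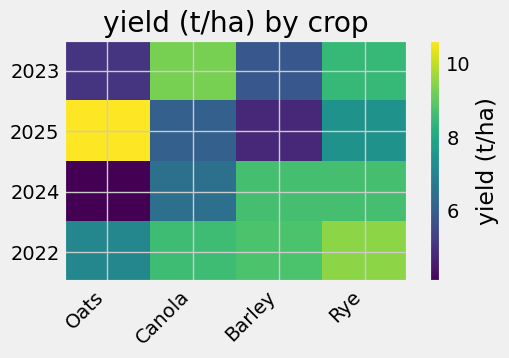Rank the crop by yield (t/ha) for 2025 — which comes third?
Canola

Top 4 for 2025: Oats ≈ 11, Rye ≈ 7, Canola ≈ 6, Barley ≈ 5.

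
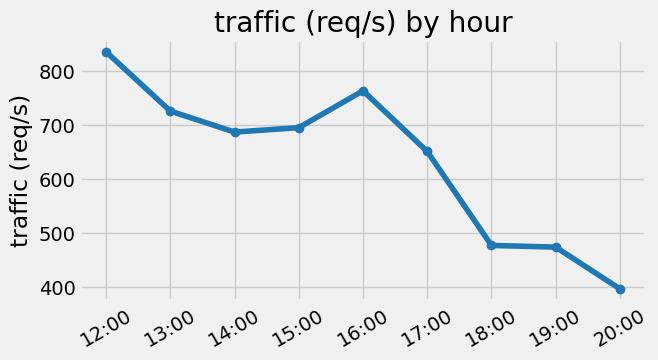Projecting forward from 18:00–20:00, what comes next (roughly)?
≈ 350

Last three: 500, 450, 400 → slope ≈ -50/step → next ≈ 350.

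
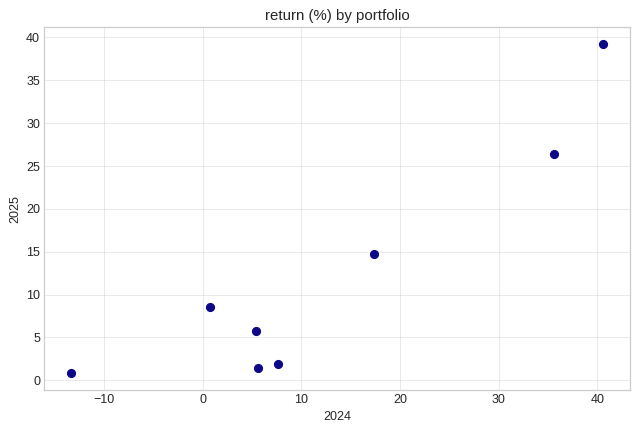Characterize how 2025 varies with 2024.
Points are positively correlated; strong (|r| ≈ 0.9).

positive, strong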